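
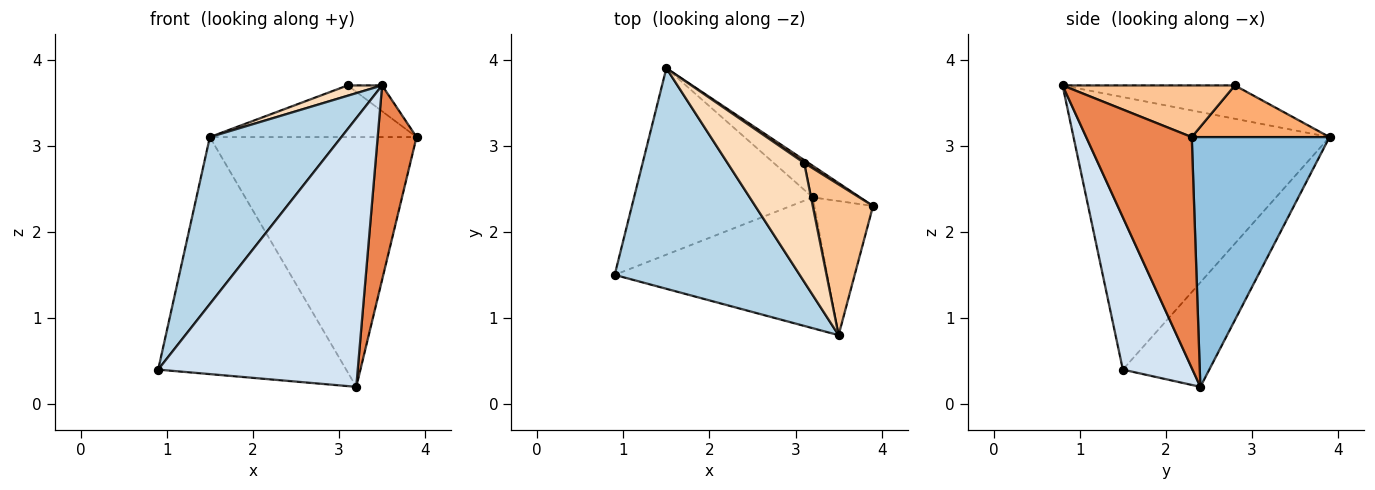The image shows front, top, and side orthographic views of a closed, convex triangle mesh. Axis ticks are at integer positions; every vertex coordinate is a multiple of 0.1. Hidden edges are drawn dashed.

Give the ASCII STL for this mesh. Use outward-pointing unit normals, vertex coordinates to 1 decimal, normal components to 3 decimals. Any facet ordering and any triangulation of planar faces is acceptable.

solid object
 facet normal -0.340 0.739 -0.582
  outer loop
   vertex 3.2 2.4 0.2
   vertex 0.9 1.5 0.4
   vertex 1.5 3.9 3.1
  endloop
 endfacet
 facet normal 0.552 0.827 -0.105
  outer loop
   vertex 3.2 2.4 0.2
   vertex 1.5 3.9 3.1
   vertex 3.9 2.3 3.1
  endloop
 endfacet
 facet normal -0.761 -0.391 0.517
  outer loop
   vertex 3.5 0.8 3.7
   vertex 1.5 3.9 3.1
   vertex 0.9 1.5 0.4
  endloop
 endfacet
 facet normal 0.299 -0.858 -0.418
  outer loop
   vertex 3.5 0.8 3.7
   vertex 0.9 1.5 0.4
   vertex 3.2 2.4 0.2
  endloop
 endfacet
 facet normal 0.913 -0.336 -0.232
  outer loop
   vertex 3.5 0.8 3.7
   vertex 3.2 2.4 0.2
   vertex 3.9 2.3 3.1
  endloop
 endfacet
 facet normal 0.554 0.831 0.046
  outer loop
   vertex 3.1 2.8 3.7
   vertex 3.9 2.3 3.1
   vertex 1.5 3.9 3.1
  endloop
 endfacet
 facet normal 0.645 0.129 0.753
  outer loop
   vertex 3.1 2.8 3.7
   vertex 3.5 0.8 3.7
   vertex 3.9 2.3 3.1
  endloop
 endfacet
 facet normal -0.397 -0.079 0.914
  outer loop
   vertex 3.1 2.8 3.7
   vertex 1.5 3.9 3.1
   vertex 3.5 0.8 3.7
  endloop
 endfacet
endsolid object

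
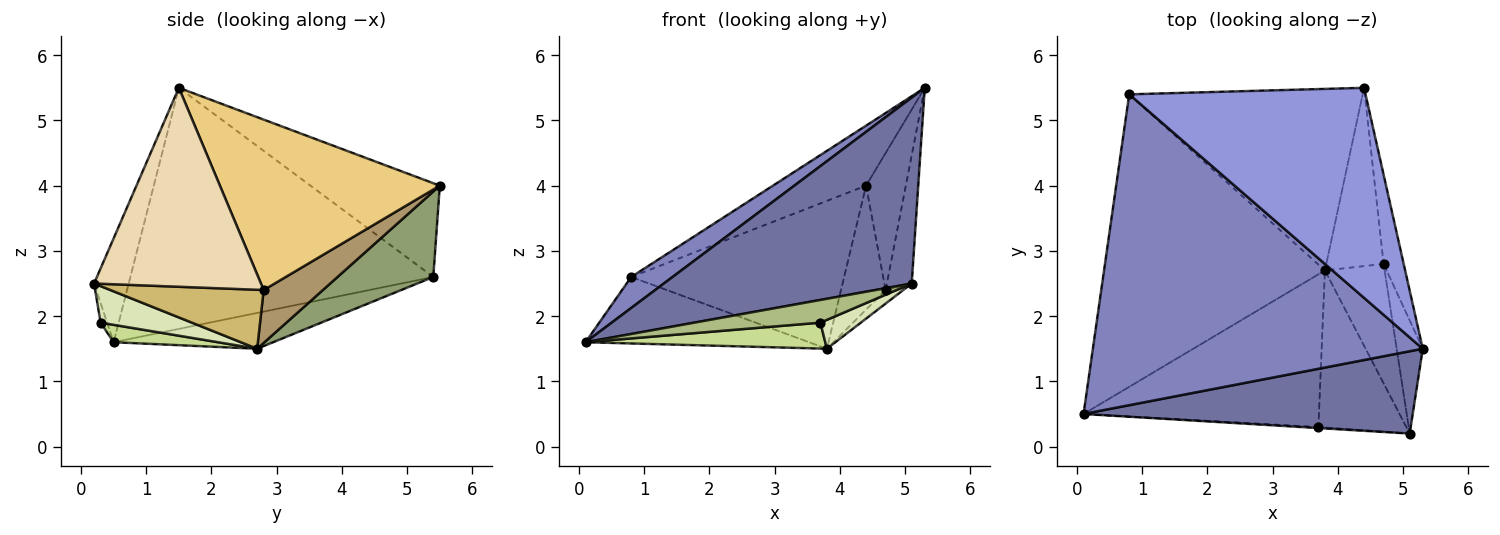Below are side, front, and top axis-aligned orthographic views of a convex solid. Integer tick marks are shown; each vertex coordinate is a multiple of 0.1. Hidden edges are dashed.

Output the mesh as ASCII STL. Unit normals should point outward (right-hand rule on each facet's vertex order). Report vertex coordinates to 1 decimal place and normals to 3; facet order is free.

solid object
 facet normal -0.127 -0.907 0.402
  outer loop
   vertex 5.1 0.2 2.5
   vertex 5.3 1.5 5.5
   vertex 0.1 0.5 1.6
  endloop
 endfacet
 facet normal -0.588 -0.080 0.805
  outer loop
   vertex 0.8 5.4 2.6
   vertex 0.1 0.5 1.6
   vertex 5.3 1.5 5.5
  endloop
 endfacet
 facet normal -0.356 0.257 0.898
  outer loop
   vertex 0.8 5.4 2.6
   vertex 5.3 1.5 5.5
   vertex 4.4 5.5 4.0
  endloop
 endfacet
 facet normal -0.156 0.219 -0.963
  outer loop
   vertex 0.8 5.4 2.6
   vertex 3.8 2.7 1.5
   vertex 0.1 0.5 1.6
  endloop
 endfacet
 facet normal 0.273 0.607 -0.746
  outer loop
   vertex 0.8 5.4 2.6
   vertex 4.4 5.5 4.0
   vertex 3.8 2.7 1.5
  endloop
 endfacet
 facet normal -0.052 -0.998 -0.046
  outer loop
   vertex 3.7 0.3 1.9
   vertex 5.1 0.2 2.5
   vertex 0.1 0.5 1.6
  endloop
 endfacet
 facet normal 0.073 -0.167 -0.983
  outer loop
   vertex 3.7 0.3 1.9
   vertex 0.1 0.5 1.6
   vertex 3.8 2.7 1.5
  endloop
 endfacet
 facet normal 0.378 -0.167 -0.910
  outer loop
   vertex 3.7 0.3 1.9
   vertex 3.8 2.7 1.5
   vertex 5.1 0.2 2.5
  endloop
 endfacet
 facet normal 0.604 0.455 -0.654
  outer loop
   vertex 4.7 2.8 2.4
   vertex 3.8 2.7 1.5
   vertex 4.4 5.5 4.0
  endloop
 endfacet
 facet normal 0.700 0.080 -0.709
  outer loop
   vertex 4.7 2.8 2.4
   vertex 5.1 0.2 2.5
   vertex 3.8 2.7 1.5
  endloop
 endfacet
 facet normal 0.978 0.177 -0.115
  outer loop
   vertex 4.7 2.8 2.4
   vertex 4.4 5.5 4.0
   vertex 5.3 1.5 5.5
  endloop
 endfacet
 facet normal 0.981 0.146 -0.129
  outer loop
   vertex 4.7 2.8 2.4
   vertex 5.3 1.5 5.5
   vertex 5.1 0.2 2.5
  endloop
 endfacet
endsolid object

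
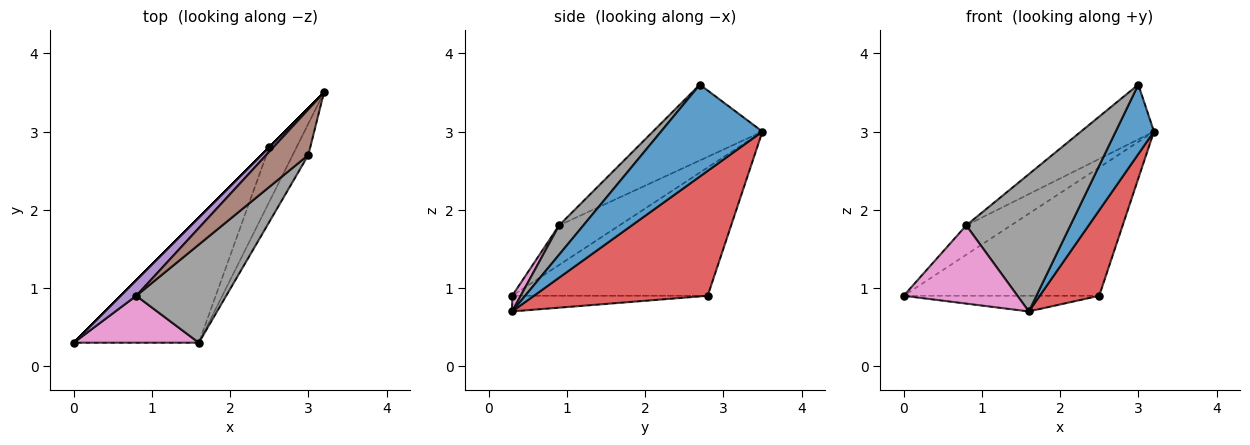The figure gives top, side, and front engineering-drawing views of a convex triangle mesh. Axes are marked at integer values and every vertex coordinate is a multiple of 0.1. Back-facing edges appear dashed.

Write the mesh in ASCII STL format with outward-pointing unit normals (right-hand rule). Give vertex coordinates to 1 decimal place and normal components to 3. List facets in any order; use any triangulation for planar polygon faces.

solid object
 facet normal 0.924 -0.349 -0.157
  outer loop
   vertex 3.0 2.7 3.6
   vertex 1.6 0.3 0.7
   vertex 3.2 3.5 3.0
  endloop
 endfacet
 facet normal -0.707 0.707 0.000
  outer loop
   vertex 2.5 2.8 0.9
   vertex 0.0 0.3 0.9
   vertex 3.2 3.5 3.0
  endloop
 endfacet
 facet normal -0.123 0.123 -0.985
  outer loop
   vertex 2.5 2.8 0.9
   vertex 1.6 0.3 0.7
   vertex 0.0 0.3 0.9
  endloop
 endfacet
 facet normal 0.926 -0.317 -0.203
  outer loop
   vertex 2.5 2.8 0.9
   vertex 3.2 3.5 3.0
   vertex 1.6 0.3 0.7
  endloop
 endfacet
 facet normal -0.766 0.567 0.303
  outer loop
   vertex 0.8 0.9 1.8
   vertex 3.2 3.5 3.0
   vertex 0.0 0.3 0.9
  endloop
 endfacet
 facet normal -0.755 0.504 0.420
  outer loop
   vertex 0.8 0.9 1.8
   vertex 3.0 2.7 3.6
   vertex 3.2 3.5 3.0
  endloop
 endfacet
 facet normal 0.064 -0.856 0.513
  outer loop
   vertex 0.8 0.9 1.8
   vertex 0.0 0.3 0.9
   vertex 1.6 0.3 0.7
  endloop
 endfacet
 facet normal 0.186 -0.799 0.571
  outer loop
   vertex 0.8 0.9 1.8
   vertex 1.6 0.3 0.7
   vertex 3.0 2.7 3.6
  endloop
 endfacet
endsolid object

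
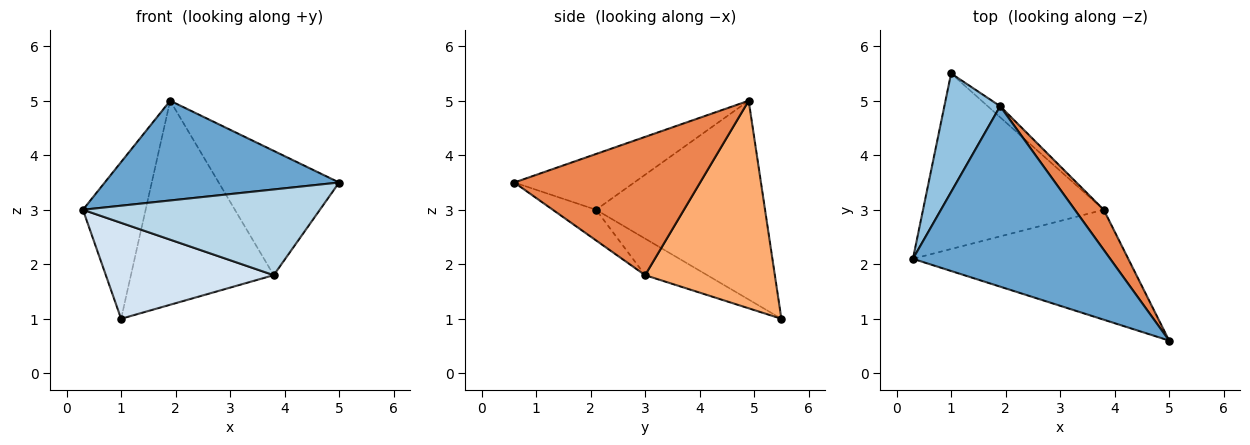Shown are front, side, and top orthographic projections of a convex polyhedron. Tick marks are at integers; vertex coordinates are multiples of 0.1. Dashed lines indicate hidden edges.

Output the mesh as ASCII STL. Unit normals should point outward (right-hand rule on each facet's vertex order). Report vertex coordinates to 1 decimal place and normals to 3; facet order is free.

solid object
 facet normal -0.240 -0.470 0.850
  outer loop
   vertex 1.9 4.9 5.0
   vertex 0.3 2.1 3.0
   vertex 5.0 0.6 3.5
  endloop
 endfacet
 facet normal -0.907 0.336 0.254
  outer loop
   vertex 1.9 4.9 5.0
   vertex 1.0 5.5 1.0
   vertex 0.3 2.1 3.0
  endloop
 endfacet
 facet normal -0.112 -0.611 -0.784
  outer loop
   vertex 3.8 3.0 1.8
   vertex 5.0 0.6 3.5
   vertex 0.3 2.1 3.0
  endloop
 endfacet
 facet normal -0.175 -0.472 -0.864
  outer loop
   vertex 3.8 3.0 1.8
   vertex 0.3 2.1 3.0
   vertex 1.0 5.5 1.0
  endloop
 endfacet
 facet normal 0.827 0.536 0.173
  outer loop
   vertex 3.8 3.0 1.8
   vertex 1.9 4.9 5.0
   vertex 5.0 0.6 3.5
  endloop
 endfacet
 facet normal 0.672 0.740 -0.040
  outer loop
   vertex 3.8 3.0 1.8
   vertex 1.0 5.5 1.0
   vertex 1.9 4.9 5.0
  endloop
 endfacet
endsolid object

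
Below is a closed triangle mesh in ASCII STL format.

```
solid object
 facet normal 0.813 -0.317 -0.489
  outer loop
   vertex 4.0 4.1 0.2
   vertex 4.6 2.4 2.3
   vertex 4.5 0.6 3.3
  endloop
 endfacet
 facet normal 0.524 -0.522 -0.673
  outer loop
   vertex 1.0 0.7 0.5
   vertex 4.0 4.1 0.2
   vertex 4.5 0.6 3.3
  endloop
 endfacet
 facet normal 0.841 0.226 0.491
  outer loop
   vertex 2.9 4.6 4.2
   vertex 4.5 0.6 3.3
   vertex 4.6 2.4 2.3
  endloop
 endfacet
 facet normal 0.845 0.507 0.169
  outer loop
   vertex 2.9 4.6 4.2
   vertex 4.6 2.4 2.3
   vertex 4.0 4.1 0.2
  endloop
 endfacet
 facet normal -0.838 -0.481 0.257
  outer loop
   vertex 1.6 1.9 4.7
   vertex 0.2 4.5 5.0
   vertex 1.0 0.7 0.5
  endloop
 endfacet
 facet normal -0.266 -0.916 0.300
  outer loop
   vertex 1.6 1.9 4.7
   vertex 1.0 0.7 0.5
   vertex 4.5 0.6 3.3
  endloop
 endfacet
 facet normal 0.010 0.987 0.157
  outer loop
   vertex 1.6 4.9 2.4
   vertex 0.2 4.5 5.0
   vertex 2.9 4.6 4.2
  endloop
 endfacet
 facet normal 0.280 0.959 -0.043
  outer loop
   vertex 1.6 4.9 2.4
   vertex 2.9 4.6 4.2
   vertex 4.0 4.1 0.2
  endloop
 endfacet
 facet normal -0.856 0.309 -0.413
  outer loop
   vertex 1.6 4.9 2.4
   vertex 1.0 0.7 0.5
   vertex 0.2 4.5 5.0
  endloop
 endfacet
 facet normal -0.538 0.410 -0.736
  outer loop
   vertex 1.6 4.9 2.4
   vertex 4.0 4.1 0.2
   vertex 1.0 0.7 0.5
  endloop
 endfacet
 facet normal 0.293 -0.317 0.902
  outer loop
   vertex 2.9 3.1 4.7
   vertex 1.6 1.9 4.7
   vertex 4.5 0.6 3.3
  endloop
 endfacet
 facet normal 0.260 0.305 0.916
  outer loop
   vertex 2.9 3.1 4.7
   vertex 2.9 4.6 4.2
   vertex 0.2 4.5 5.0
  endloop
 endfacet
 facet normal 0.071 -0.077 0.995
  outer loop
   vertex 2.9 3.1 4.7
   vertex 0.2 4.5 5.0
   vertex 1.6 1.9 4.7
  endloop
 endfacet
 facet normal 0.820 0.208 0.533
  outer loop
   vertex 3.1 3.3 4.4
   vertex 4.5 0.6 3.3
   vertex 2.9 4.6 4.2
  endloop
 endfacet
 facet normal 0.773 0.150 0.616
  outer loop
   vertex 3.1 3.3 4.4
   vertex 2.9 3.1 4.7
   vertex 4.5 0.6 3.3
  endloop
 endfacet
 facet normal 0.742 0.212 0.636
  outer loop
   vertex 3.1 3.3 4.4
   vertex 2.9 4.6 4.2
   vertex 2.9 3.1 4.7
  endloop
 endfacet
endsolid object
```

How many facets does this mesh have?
16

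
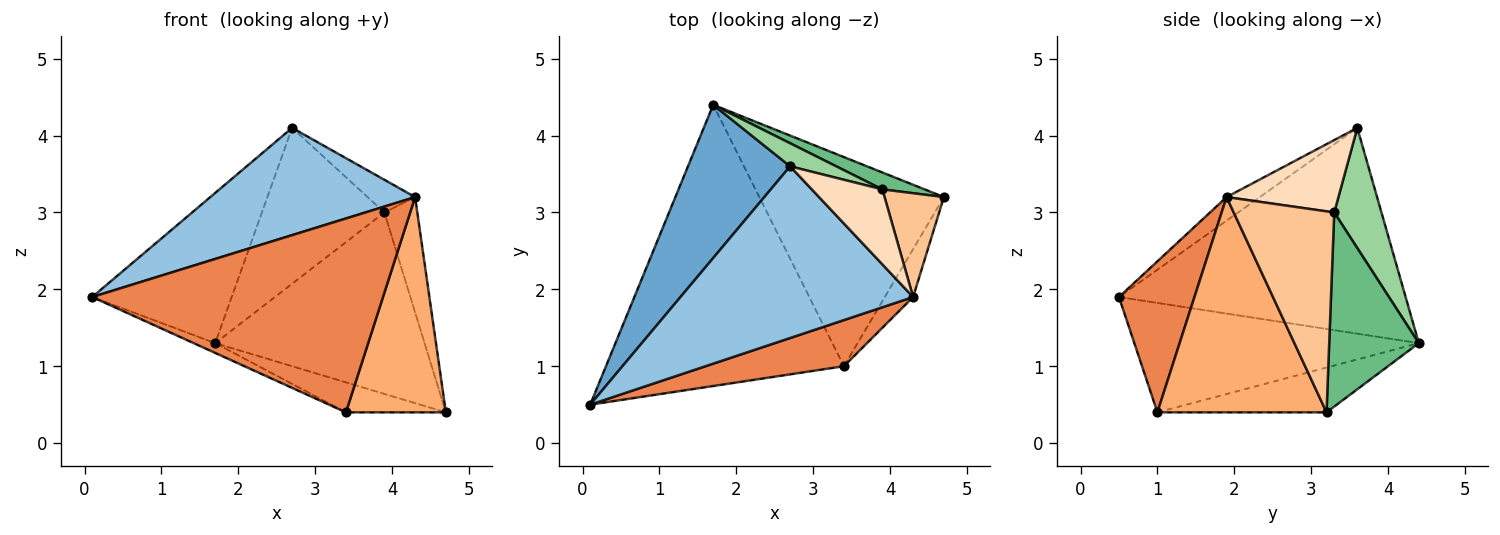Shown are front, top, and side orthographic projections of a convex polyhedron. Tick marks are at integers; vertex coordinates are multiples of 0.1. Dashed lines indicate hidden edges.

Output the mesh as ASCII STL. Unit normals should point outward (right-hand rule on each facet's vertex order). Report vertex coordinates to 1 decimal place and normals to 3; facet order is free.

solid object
 facet normal -0.821 0.400 0.407
  outer loop
   vertex 2.7 3.6 4.1
   vertex 1.7 4.4 1.3
   vertex 0.1 0.5 1.9
  endloop
 endfacet
 facet normal -0.086 -0.528 0.845
  outer loop
   vertex 4.3 1.9 3.2
   vertex 2.7 3.6 4.1
   vertex 0.1 0.5 1.9
  endloop
 endfacet
 facet normal -0.418 0.032 -0.908
  outer loop
   vertex 3.4 1.0 0.4
   vertex 0.1 0.5 1.9
   vertex 1.7 4.4 1.3
  endloop
 endfacet
 facet normal -0.234 0.138 -0.963
  outer loop
   vertex 3.4 1.0 0.4
   vertex 1.7 4.4 1.3
   vertex 4.7 3.2 0.4
  endloop
 endfacet
 facet normal 0.245 -0.943 0.224
  outer loop
   vertex 3.4 1.0 0.4
   vertex 4.3 1.9 3.2
   vertex 0.1 0.5 1.9
  endloop
 endfacet
 facet normal 0.855 -0.506 -0.112
  outer loop
   vertex 3.4 1.0 0.4
   vertex 4.7 3.2 0.4
   vertex 4.3 1.9 3.2
  endloop
 endfacet
 facet normal 0.915 0.300 0.270
  outer loop
   vertex 3.9 3.3 3.0
   vertex 4.3 1.9 3.2
   vertex 4.7 3.2 0.4
  endloop
 endfacet
 facet normal 0.685 0.291 0.668
  outer loop
   vertex 3.9 3.3 3.0
   vertex 2.7 3.6 4.1
   vertex 4.3 1.9 3.2
  endloop
 endfacet
 facet normal 0.392 0.916 0.085
  outer loop
   vertex 3.9 3.3 3.0
   vertex 4.7 3.2 0.4
   vertex 1.7 4.4 1.3
  endloop
 endfacet
 facet normal 0.356 0.924 0.137
  outer loop
   vertex 3.9 3.3 3.0
   vertex 1.7 4.4 1.3
   vertex 2.7 3.6 4.1
  endloop
 endfacet
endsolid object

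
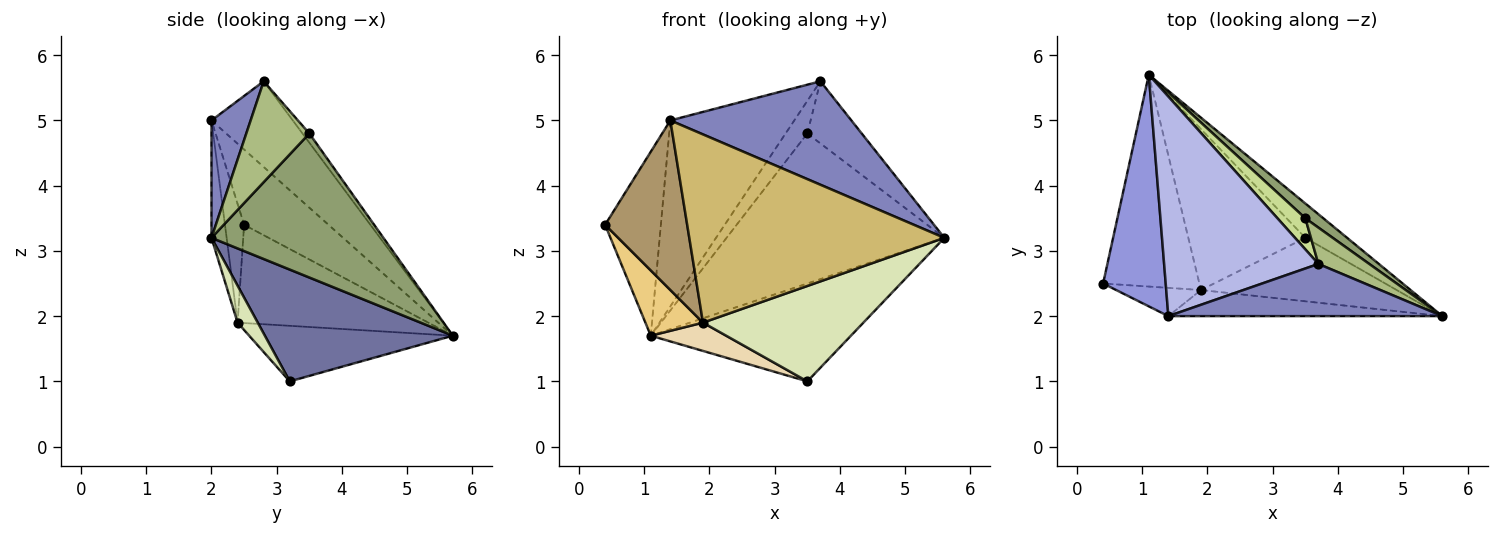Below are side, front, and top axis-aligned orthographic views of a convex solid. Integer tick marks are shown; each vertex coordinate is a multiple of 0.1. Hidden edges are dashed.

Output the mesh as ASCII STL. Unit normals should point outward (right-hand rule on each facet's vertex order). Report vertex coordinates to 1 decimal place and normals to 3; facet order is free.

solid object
 facet normal 0.663 0.706 -0.248
  outer loop
   vertex 3.5 3.2 1.0
   vertex 1.1 5.7 1.7
   vertex 5.6 2.0 3.2
  endloop
 endfacet
 facet normal 0.190 -0.877 0.442
  outer loop
   vertex 1.4 2.0 5.0
   vertex 5.6 2.0 3.2
   vertex 3.7 2.8 5.6
  endloop
 endfacet
 facet normal -0.686 0.453 0.570
  outer loop
   vertex 1.4 2.0 5.0
   vertex 1.1 5.7 1.7
   vertex 0.4 2.5 3.4
  endloop
 endfacet
 facet normal -0.390 0.595 0.703
  outer loop
   vertex 1.4 2.0 5.0
   vertex 3.7 2.8 5.6
   vertex 1.1 5.7 1.7
  endloop
 endfacet
 facet normal 0.618 0.783 0.077
  outer loop
   vertex 3.5 3.5 4.8
   vertex 5.6 2.0 3.2
   vertex 1.1 5.7 1.7
  endloop
 endfacet
 facet normal 0.708 0.610 0.357
  outer loop
   vertex 3.5 3.5 4.8
   vertex 3.7 2.8 5.6
   vertex 5.6 2.0 3.2
  endloop
 endfacet
 facet normal -0.222 0.705 0.673
  outer loop
   vertex 3.5 3.5 4.8
   vertex 1.1 5.7 1.7
   vertex 3.7 2.8 5.6
  endloop
 endfacet
 facet normal 0.104 -0.828 -0.551
  outer loop
   vertex 1.9 2.4 1.9
   vertex 3.5 3.2 1.0
   vertex 5.6 2.0 3.2
  endloop
 endfacet
 facet normal -0.224 -0.961 -0.160
  outer loop
   vertex 1.9 2.4 1.9
   vertex 1.4 2.0 5.0
   vertex 0.4 2.5 3.4
  endloop
 endfacet
 facet normal -0.059 -0.989 -0.137
  outer loop
   vertex 1.9 2.4 1.9
   vertex 5.6 2.0 3.2
   vertex 1.4 2.0 5.0
  endloop
 endfacet
 facet normal -0.698 -0.211 -0.684
  outer loop
   vertex 1.9 2.4 1.9
   vertex 0.4 2.5 3.4
   vertex 1.1 5.7 1.7
  endloop
 endfacet
 facet normal -0.424 -0.157 -0.892
  outer loop
   vertex 1.9 2.4 1.9
   vertex 1.1 5.7 1.7
   vertex 3.5 3.2 1.0
  endloop
 endfacet
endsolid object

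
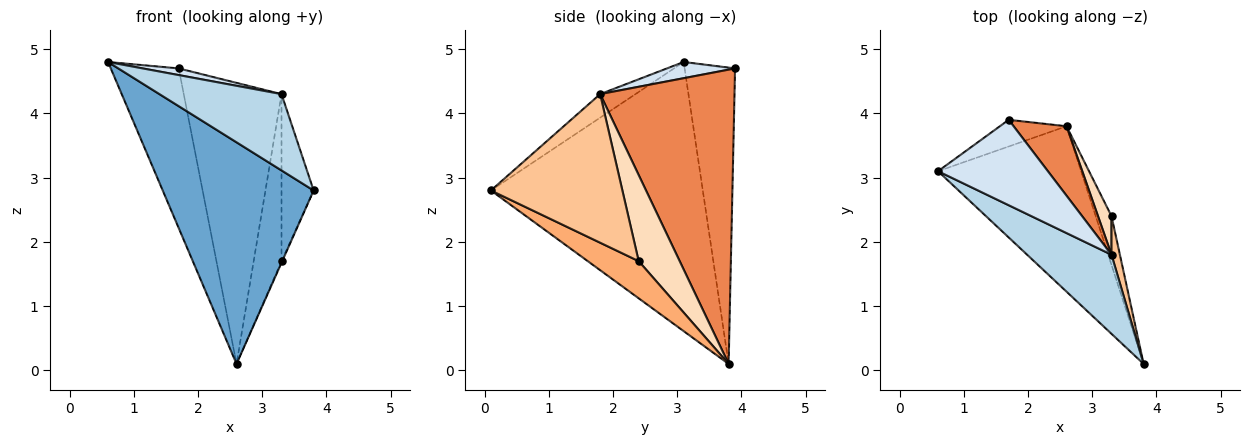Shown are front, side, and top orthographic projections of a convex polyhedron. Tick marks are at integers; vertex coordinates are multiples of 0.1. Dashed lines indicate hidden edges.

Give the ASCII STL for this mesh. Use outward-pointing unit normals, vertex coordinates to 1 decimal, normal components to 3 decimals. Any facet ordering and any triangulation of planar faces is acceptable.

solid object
 facet normal -0.747 -0.532 -0.397
  outer loop
   vertex 2.6 3.8 0.1
   vertex 3.8 0.1 2.8
   vertex 0.6 3.1 4.8
  endloop
 endfacet
 facet normal -0.591 0.796 -0.133
  outer loop
   vertex 1.7 3.9 4.7
   vertex 2.6 3.8 0.1
   vertex 0.6 3.1 4.8
  endloop
 endfacet
 facet normal -0.197 -0.681 0.706
  outer loop
   vertex 3.3 1.8 4.3
   vertex 0.6 3.1 4.8
   vertex 3.8 0.1 2.8
  endloop
 endfacet
 facet normal 0.146 -0.077 0.986
  outer loop
   vertex 3.3 1.8 4.3
   vertex 1.7 3.9 4.7
   vertex 0.6 3.1 4.8
  endloop
 endfacet
 facet normal 0.800 0.582 0.144
  outer loop
   vertex 3.3 1.8 4.3
   vertex 2.6 3.8 0.1
   vertex 1.7 3.9 4.7
  endloop
 endfacet
 facet normal 0.920 0.013 -0.391
  outer loop
   vertex 3.3 2.4 1.7
   vertex 3.8 0.1 2.8
   vertex 2.6 3.8 0.1
  endloop
 endfacet
 facet normal 0.970 0.237 0.055
  outer loop
   vertex 3.3 2.4 1.7
   vertex 3.3 1.8 4.3
   vertex 3.8 0.1 2.8
  endloop
 endfacet
 facet normal 0.820 0.557 0.129
  outer loop
   vertex 3.3 2.4 1.7
   vertex 2.6 3.8 0.1
   vertex 3.3 1.8 4.3
  endloop
 endfacet
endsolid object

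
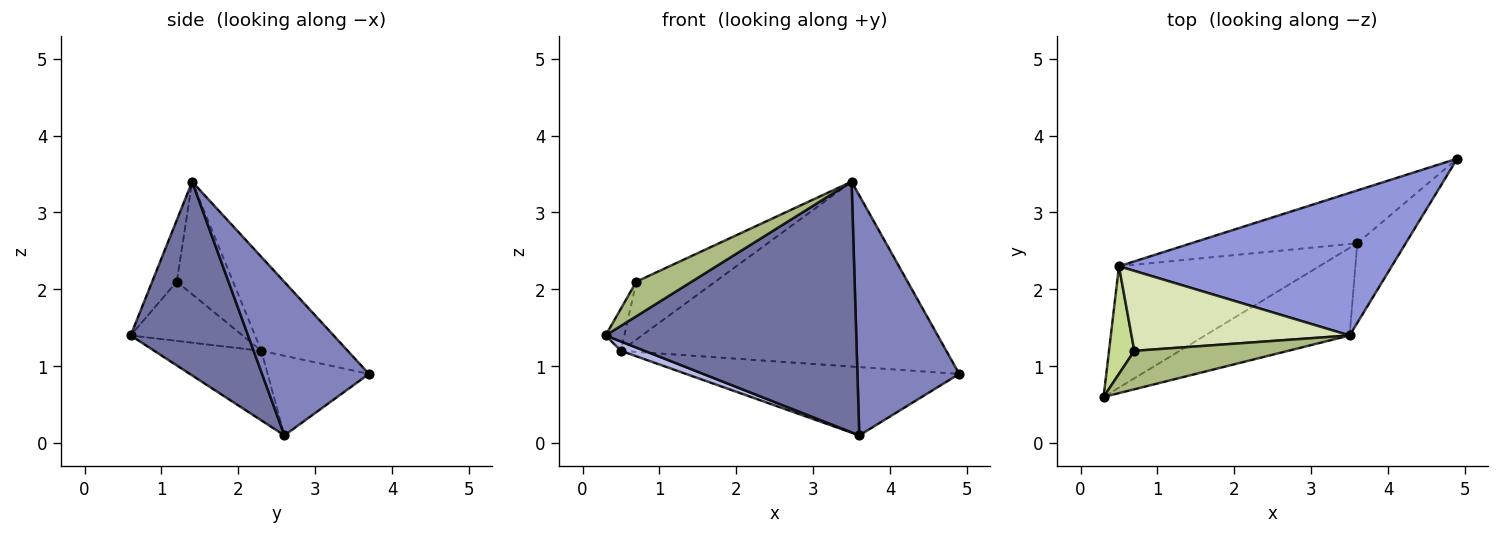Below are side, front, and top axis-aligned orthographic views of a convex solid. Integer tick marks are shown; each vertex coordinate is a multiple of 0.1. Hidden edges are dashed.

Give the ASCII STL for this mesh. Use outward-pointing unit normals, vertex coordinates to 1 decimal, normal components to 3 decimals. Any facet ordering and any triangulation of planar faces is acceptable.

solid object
 facet normal 0.404 -0.863 -0.302
  outer loop
   vertex 3.6 2.6 0.1
   vertex 3.5 1.4 3.4
   vertex 0.3 0.6 1.4
  endloop
 endfacet
 facet normal 0.706 -0.672 -0.223
  outer loop
   vertex 3.6 2.6 0.1
   vertex 4.9 3.7 0.9
   vertex 3.5 1.4 3.4
  endloop
 endfacet
 facet normal -0.206 0.775 0.598
  outer loop
   vertex 0.5 2.3 1.2
   vertex 3.5 1.4 3.4
   vertex 4.9 3.7 0.9
  endloop
 endfacet
 facet normal -0.327 -0.072 -0.942
  outer loop
   vertex 0.5 2.3 1.2
   vertex 3.6 2.6 0.1
   vertex 0.3 0.6 1.4
  endloop
 endfacet
 facet normal -0.282 0.759 -0.587
  outer loop
   vertex 0.5 2.3 1.2
   vertex 4.9 3.7 0.9
   vertex 3.6 2.6 0.1
  endloop
 endfacet
 facet normal -0.285 -0.641 0.712
  outer loop
   vertex 0.7 1.2 2.1
   vertex 0.3 0.6 1.4
   vertex 3.5 1.4 3.4
  endloop
 endfacet
 facet normal -0.909 0.153 0.388
  outer loop
   vertex 0.7 1.2 2.1
   vertex 0.5 2.3 1.2
   vertex 0.3 0.6 1.4
  endloop
 endfacet
 facet normal -0.386 0.541 0.747
  outer loop
   vertex 0.7 1.2 2.1
   vertex 3.5 1.4 3.4
   vertex 0.5 2.3 1.2
  endloop
 endfacet
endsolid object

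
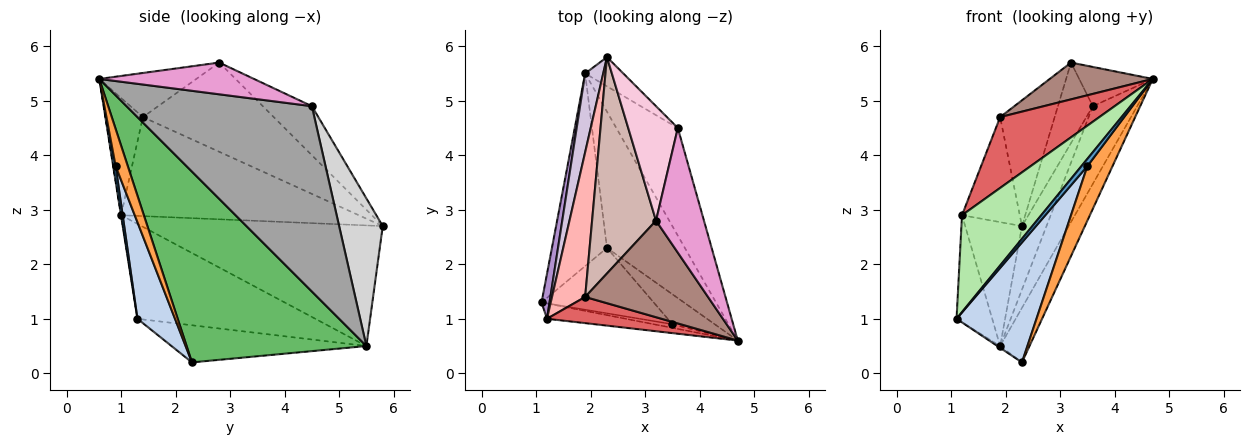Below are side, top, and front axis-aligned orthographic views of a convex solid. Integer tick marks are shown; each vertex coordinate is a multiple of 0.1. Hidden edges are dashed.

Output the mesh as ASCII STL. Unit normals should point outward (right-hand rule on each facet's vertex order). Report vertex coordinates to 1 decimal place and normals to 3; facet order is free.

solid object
 facet normal 0.349 -0.838 -0.419
  outer loop
   vertex 3.5 0.9 3.8
   vertex 4.7 0.6 5.4
   vertex 1.1 1.3 1.0
  endloop
 endfacet
 facet normal 0.381 -0.812 -0.443
  outer loop
   vertex 3.5 0.9 3.8
   vertex 1.1 1.3 1.0
   vertex 2.3 2.3 0.2
  endloop
 endfacet
 facet normal 0.390 -0.807 -0.444
  outer loop
   vertex 3.5 0.9 3.8
   vertex 2.3 2.3 0.2
   vertex 4.7 0.6 5.4
  endloop
 endfacet
 facet normal -0.559 0.008 -0.829
  outer loop
   vertex 1.9 5.5 0.5
   vertex 2.3 2.3 0.2
   vertex 1.1 1.3 1.0
  endloop
 endfacet
 facet normal 0.915 0.149 -0.374
  outer loop
   vertex 1.9 5.5 0.5
   vertex 4.7 0.6 5.4
   vertex 2.3 2.3 0.2
  endloop
 endfacet
 facet normal -0.002 -0.988 -0.156
  outer loop
   vertex 1.2 1.0 2.9
   vertex 1.1 1.3 1.0
   vertex 4.7 0.6 5.4
  endloop
 endfacet
 facet normal -0.334 -0.884 0.326
  outer loop
   vertex 1.2 1.0 2.9
   vertex 4.7 0.6 5.4
   vertex 1.9 1.4 4.7
  endloop
 endfacet
 facet normal -0.924 0.225 0.309
  outer loop
   vertex 1.2 1.0 2.9
   vertex 1.9 1.4 4.7
   vertex 2.3 5.8 2.7
  endloop
 endfacet
 facet normal -0.977 0.196 0.082
  outer loop
   vertex 1.2 1.0 2.9
   vertex 1.9 5.5 0.5
   vertex 1.1 1.3 1.0
  endloop
 endfacet
 facet normal -0.963 0.227 0.144
  outer loop
   vertex 1.2 1.0 2.9
   vertex 2.3 5.8 2.7
   vertex 1.9 5.5 0.5
  endloop
 endfacet
 facet normal -0.318 -0.338 0.886
  outer loop
   vertex 3.2 2.8 5.7
   vertex 1.9 1.4 4.7
   vertex 4.7 0.6 5.4
  endloop
 endfacet
 facet normal -0.770 0.321 0.552
  outer loop
   vertex 3.2 2.8 5.7
   vertex 2.3 5.8 2.7
   vertex 1.9 1.4 4.7
  endloop
 endfacet
 facet normal 0.534 0.254 0.807
  outer loop
   vertex 3.6 4.5 4.9
   vertex 3.2 2.8 5.7
   vertex 4.7 0.6 5.4
  endloop
 endfacet
 facet normal -0.629 0.447 0.636
  outer loop
   vertex 3.6 4.5 4.9
   vertex 2.3 5.8 2.7
   vertex 3.2 2.8 5.7
  endloop
 endfacet
 facet normal 0.925 0.222 -0.307
  outer loop
   vertex 3.6 4.5 4.9
   vertex 4.7 0.6 5.4
   vertex 1.9 5.5 0.5
  endloop
 endfacet
 facet normal 0.850 0.478 -0.220
  outer loop
   vertex 3.6 4.5 4.9
   vertex 1.9 5.5 0.5
   vertex 2.3 5.8 2.7
  endloop
 endfacet
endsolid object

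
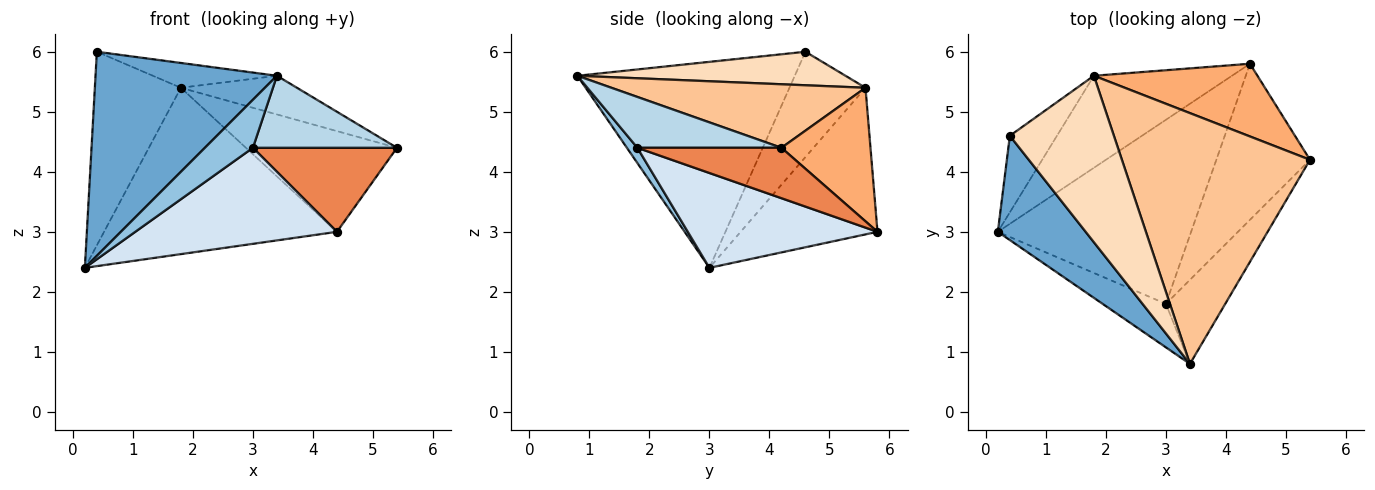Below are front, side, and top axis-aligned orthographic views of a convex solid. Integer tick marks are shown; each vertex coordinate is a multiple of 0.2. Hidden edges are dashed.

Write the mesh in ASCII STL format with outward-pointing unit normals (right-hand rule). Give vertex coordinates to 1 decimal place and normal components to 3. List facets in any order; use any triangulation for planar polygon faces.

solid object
 facet normal -0.730 -0.609 0.311
  outer loop
   vertex 0.4 4.6 6.0
   vertex 0.2 3.0 2.4
   vertex 3.4 0.8 5.6
  endloop
 endfacet
 facet normal 0.160 -0.731 -0.663
  outer loop
   vertex 3.0 1.8 4.4
   vertex 3.4 0.8 5.6
   vertex 0.2 3.0 2.4
  endloop
 endfacet
 facet normal 0.545 -0.545 -0.636
  outer loop
   vertex 3.0 1.8 4.4
   vertex 5.4 4.2 4.4
   vertex 3.4 0.8 5.6
  endloop
 endfacet
 facet normal 0.399 -0.424 -0.813
  outer loop
   vertex 3.0 1.8 4.4
   vertex 0.2 3.0 2.4
   vertex 4.4 5.8 3.0
  endloop
 endfacet
 facet normal 0.428 -0.428 -0.796
  outer loop
   vertex 3.0 1.8 4.4
   vertex 4.4 5.8 3.0
   vertex 5.4 4.2 4.4
  endloop
 endfacet
 facet normal 0.431 0.732 0.528
  outer loop
   vertex 1.8 5.6 5.4
   vertex 5.4 4.2 4.4
   vertex 4.4 5.8 3.0
  endloop
 endfacet
 facet normal 0.317 0.145 0.937
  outer loop
   vertex 1.8 5.6 5.4
   vertex 3.4 0.8 5.6
   vertex 5.4 4.2 4.4
  endloop
 endfacet
 facet normal 0.304 0.140 0.942
  outer loop
   vertex 1.8 5.6 5.4
   vertex 0.4 4.6 6.0
   vertex 3.4 0.8 5.6
  endloop
 endfacet
 facet normal -0.635 0.718 -0.284
  outer loop
   vertex 1.8 5.6 5.4
   vertex 0.2 3.0 2.4
   vertex 0.4 4.6 6.0
  endloop
 endfacet
 facet normal -0.457 0.778 -0.431
  outer loop
   vertex 1.8 5.6 5.4
   vertex 4.4 5.8 3.0
   vertex 0.2 3.0 2.4
  endloop
 endfacet
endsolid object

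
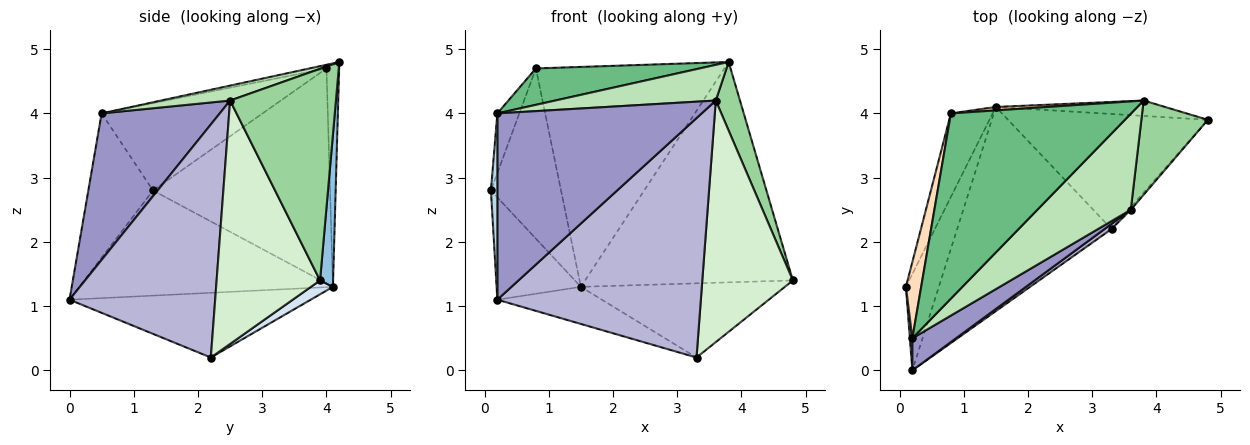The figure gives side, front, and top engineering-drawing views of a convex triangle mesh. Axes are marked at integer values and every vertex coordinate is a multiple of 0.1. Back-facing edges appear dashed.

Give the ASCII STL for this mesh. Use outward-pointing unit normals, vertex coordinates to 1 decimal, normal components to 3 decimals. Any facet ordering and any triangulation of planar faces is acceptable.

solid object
 facet normal -0.910 0.302 -0.285
  outer loop
   vertex 1.5 4.1 1.3
   vertex 0.2 0.0 1.1
   vertex 0.1 1.3 2.8
  endloop
 endfacet
 facet normal 0.062 0.996 -0.069
  outer loop
   vertex 1.5 4.1 1.3
   vertex 3.8 4.2 4.8
   vertex 4.8 3.9 1.4
  endloop
 endfacet
 facet normal -0.995 -0.099 0.017
  outer loop
   vertex 0.2 0.5 4.0
   vertex 0.1 1.3 2.8
   vertex 0.2 0.0 1.1
  endloop
 endfacet
 facet normal 0.058 0.541 -0.839
  outer loop
   vertex 3.3 2.2 0.2
   vertex 1.5 4.1 1.3
   vertex 4.8 3.9 1.4
  endloop
 endfacet
 facet normal -0.381 0.165 -0.910
  outer loop
   vertex 3.3 2.2 0.2
   vertex 0.2 0.0 1.1
   vertex 1.5 4.1 1.3
  endloop
 endfacet
 facet normal -0.915 0.362 -0.178
  outer loop
   vertex 0.8 4.0 4.7
   vertex 1.5 4.1 1.3
   vertex 0.1 1.3 2.8
  endloop
 endfacet
 facet normal -0.067 0.998 0.016
  outer loop
   vertex 0.8 4.0 4.7
   vertex 3.8 4.2 4.8
   vertex 1.5 4.1 1.3
  endloop
 endfacet
 facet normal -0.976 0.133 0.170
  outer loop
   vertex 0.8 4.0 4.7
   vertex 0.1 1.3 2.8
   vertex 0.2 0.5 4.0
  endloop
 endfacet
 facet normal -0.020 -0.193 0.981
  outer loop
   vertex 0.8 4.0 4.7
   vertex 0.2 0.5 4.0
   vertex 3.8 4.2 4.8
  endloop
 endfacet
 facet normal 0.932 -0.213 0.293
  outer loop
   vertex 3.6 2.5 4.2
   vertex 4.8 3.9 1.4
   vertex 3.8 4.2 4.8
  endloop
 endfacet
 facet normal 0.148 -0.345 0.927
  outer loop
   vertex 3.6 2.5 4.2
   vertex 3.8 4.2 4.8
   vertex 0.2 0.5 4.0
  endloop
 endfacet
 facet normal 0.752 -0.659 -0.007
  outer loop
   vertex 3.6 2.5 4.2
   vertex 3.3 2.2 0.2
   vertex 4.8 3.9 1.4
  endloop
 endfacet
 facet normal 0.495 -0.856 0.148
  outer loop
   vertex 3.6 2.5 4.2
   vertex 0.2 0.5 4.0
   vertex 0.2 0.0 1.1
  endloop
 endfacet
 facet normal 0.582 -0.813 0.017
  outer loop
   vertex 3.6 2.5 4.2
   vertex 0.2 0.0 1.1
   vertex 3.3 2.2 0.2
  endloop
 endfacet
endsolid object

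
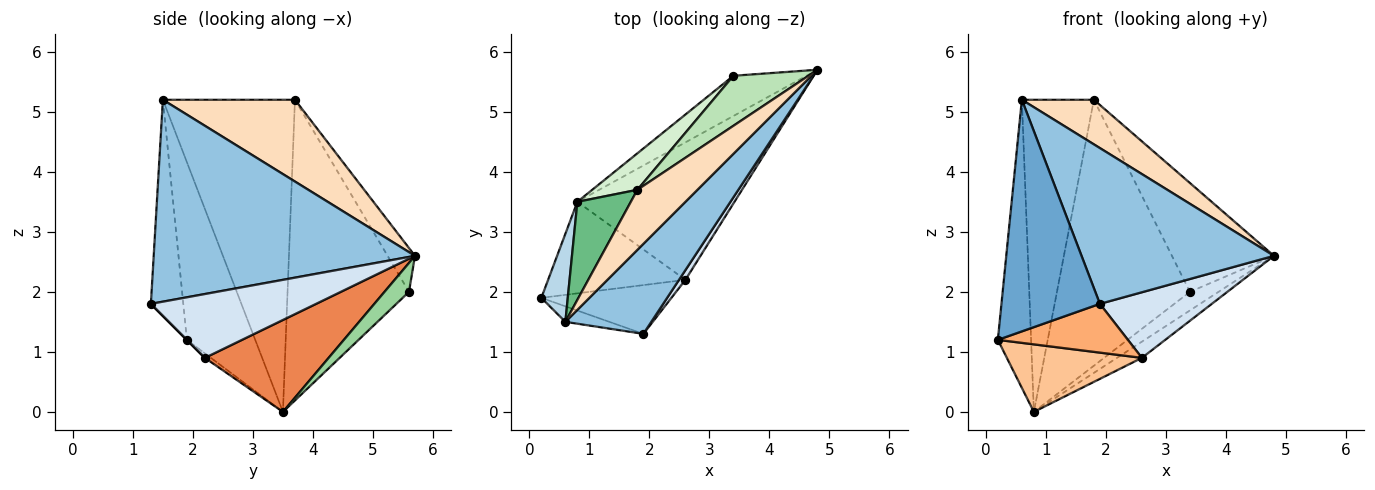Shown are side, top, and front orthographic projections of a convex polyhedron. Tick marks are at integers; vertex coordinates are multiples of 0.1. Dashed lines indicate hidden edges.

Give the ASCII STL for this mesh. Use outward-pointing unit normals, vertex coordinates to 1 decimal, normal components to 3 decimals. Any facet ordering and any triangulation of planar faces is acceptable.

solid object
 facet normal -0.312 -0.948 -0.064
  outer loop
   vertex 0.6 1.5 5.2
   vertex 0.2 1.9 1.2
   vertex 1.9 1.3 1.8
  endloop
 endfacet
 facet normal 0.762 -0.561 0.324
  outer loop
   vertex 0.6 1.5 5.2
   vertex 1.9 1.3 1.8
   vertex 4.8 5.7 2.6
  endloop
 endfacet
 facet normal -0.891 0.434 0.132
  outer loop
   vertex 0.8 3.5 0.0
   vertex 0.2 1.9 1.2
   vertex 0.6 1.5 5.2
  endloop
 endfacet
 facet normal 0.825 -0.559 0.083
  outer loop
   vertex 2.6 2.2 0.9
   vertex 4.8 5.7 2.6
   vertex 1.9 1.3 1.8
  endloop
 endfacet
 facet normal 0.502 0.101 -0.859
  outer loop
   vertex 2.6 2.2 0.9
   vertex 0.8 3.5 0.0
   vertex 4.8 5.7 2.6
  endloop
 endfacet
 facet normal 0.000 -0.707 -0.707
  outer loop
   vertex 2.6 2.2 0.9
   vertex 1.9 1.3 1.8
   vertex 0.2 1.9 1.2
  endloop
 endfacet
 facet normal -0.026 -0.593 -0.804
  outer loop
   vertex 2.6 2.2 0.9
   vertex 0.2 1.9 1.2
   vertex 0.8 3.5 0.0
  endloop
 endfacet
 facet normal 0.738 -0.402 0.542
  outer loop
   vertex 1.8 3.7 5.2
   vertex 0.6 1.5 5.2
   vertex 4.8 5.7 2.6
  endloop
 endfacet
 facet normal -0.868 0.474 0.149
  outer loop
   vertex 1.8 3.7 5.2
   vertex 0.8 3.5 0.0
   vertex 0.6 1.5 5.2
  endloop
 endfacet
 facet normal 0.338 0.395 -0.854
  outer loop
   vertex 3.4 5.6 2.0
   vertex 4.8 5.7 2.6
   vertex 0.8 3.5 0.0
  endloop
 endfacet
 facet normal -0.237 0.883 0.406
  outer loop
   vertex 3.4 5.6 2.0
   vertex 1.8 3.7 5.2
   vertex 4.8 5.7 2.6
  endloop
 endfacet
 facet normal -0.671 0.735 0.101
  outer loop
   vertex 3.4 5.6 2.0
   vertex 0.8 3.5 0.0
   vertex 1.8 3.7 5.2
  endloop
 endfacet
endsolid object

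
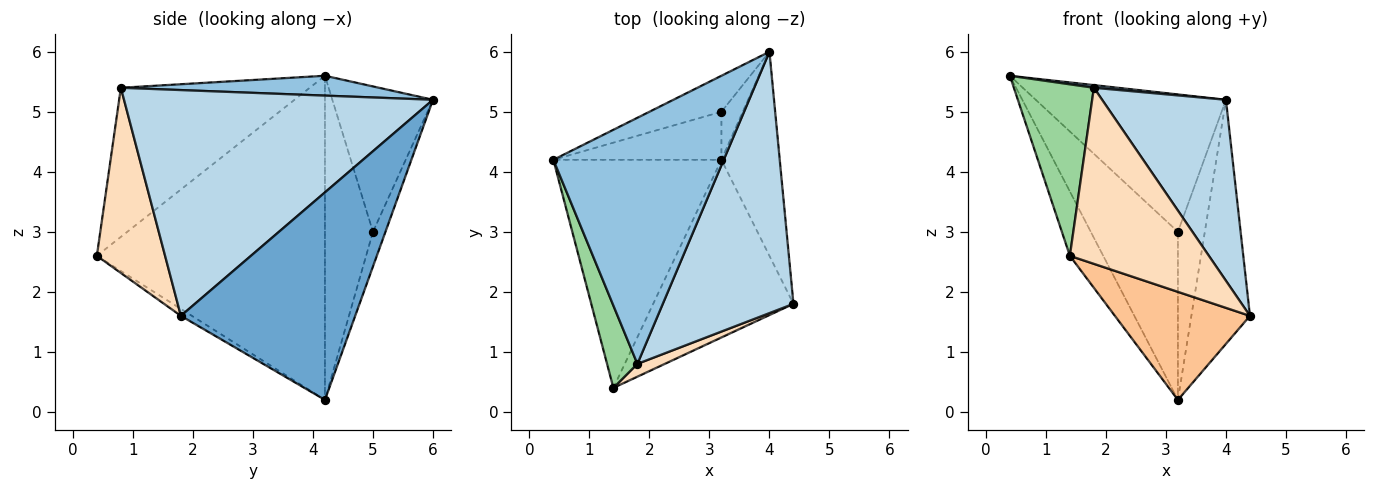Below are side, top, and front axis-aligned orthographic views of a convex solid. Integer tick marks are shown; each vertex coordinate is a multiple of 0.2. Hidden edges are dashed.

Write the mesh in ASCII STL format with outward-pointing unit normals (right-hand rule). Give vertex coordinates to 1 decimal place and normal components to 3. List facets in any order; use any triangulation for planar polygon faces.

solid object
 facet normal 0.916 0.308 -0.257
  outer loop
   vertex 3.2 4.2 0.2
   vertex 4.0 6.0 5.2
   vertex 4.4 1.8 1.6
  endloop
 endfacet
 facet normal 0.116 -0.011 0.993
  outer loop
   vertex 1.8 0.8 5.4
   vertex 4.0 6.0 5.2
   vertex 0.4 4.2 5.6
  endloop
 endfacet
 facet normal 0.818 -0.328 0.473
  outer loop
   vertex 1.8 0.8 5.4
   vertex 4.4 1.8 1.6
   vertex 4.0 6.0 5.2
  endloop
 endfacet
 facet normal -0.456 0.861 -0.226
  outer loop
   vertex 3.2 5.0 3.0
   vertex 0.4 4.2 5.6
   vertex 4.0 6.0 5.2
  endloop
 endfacet
 facet normal -0.468 0.850 -0.243
  outer loop
   vertex 3.2 5.0 3.0
   vertex 3.2 4.2 0.2
   vertex 0.4 4.2 5.6
  endloop
 endfacet
 facet normal -0.408 0.878 -0.251
  outer loop
   vertex 3.2 5.0 3.0
   vertex 4.0 6.0 5.2
   vertex 3.2 4.2 0.2
  endloop
 endfacet
 facet normal -0.042 -0.519 -0.854
  outer loop
   vertex 1.4 0.4 2.6
   vertex 3.2 4.2 0.2
   vertex 4.4 1.8 1.6
  endloop
 endfacet
 facet normal 0.440 -0.896 0.065
  outer loop
   vertex 1.4 0.4 2.6
   vertex 4.4 1.8 1.6
   vertex 1.8 0.8 5.4
  endloop
 endfacet
 facet normal -0.880 0.129 -0.456
  outer loop
   vertex 1.4 0.4 2.6
   vertex 0.4 4.2 5.6
   vertex 3.2 4.2 0.2
  endloop
 endfacet
 facet normal -0.905 -0.383 0.184
  outer loop
   vertex 1.4 0.4 2.6
   vertex 1.8 0.8 5.4
   vertex 0.4 4.2 5.6
  endloop
 endfacet
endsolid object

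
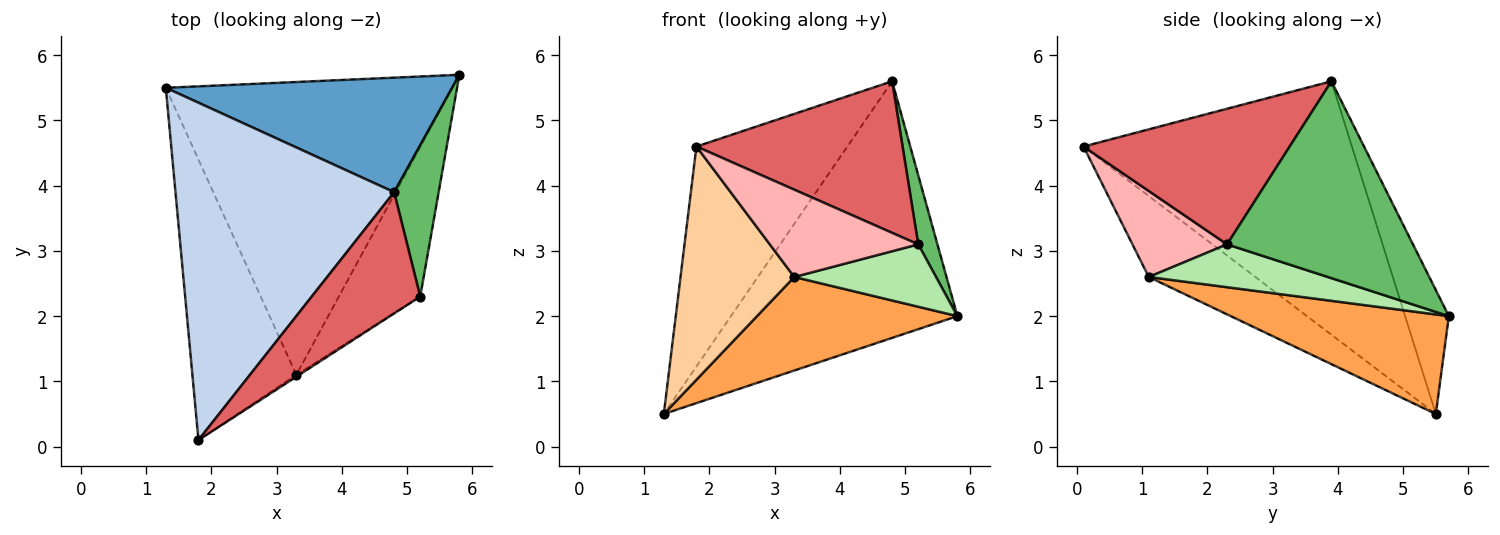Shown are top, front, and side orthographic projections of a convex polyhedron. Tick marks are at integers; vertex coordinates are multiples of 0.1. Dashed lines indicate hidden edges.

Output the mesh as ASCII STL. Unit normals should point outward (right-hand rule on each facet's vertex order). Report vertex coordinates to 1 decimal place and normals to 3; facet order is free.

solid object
 facet normal -0.174 0.899 0.401
  outer loop
   vertex 4.8 3.9 5.6
   vertex 5.8 5.7 2.0
   vertex 1.3 5.5 0.5
  endloop
 endfacet
 facet normal -0.697 0.392 0.601
  outer loop
   vertex 4.8 3.9 5.6
   vertex 1.3 5.5 0.5
   vertex 1.8 0.1 4.6
  endloop
 endfacet
 facet normal 0.314 -0.289 -0.904
  outer loop
   vertex 3.3 1.1 2.6
   vertex 1.3 5.5 0.5
   vertex 5.8 5.7 2.0
  endloop
 endfacet
 facet normal -0.514 -0.548 -0.660
  outer loop
   vertex 3.3 1.1 2.6
   vertex 1.8 0.1 4.6
   vertex 1.3 5.5 0.5
  endloop
 endfacet
 facet normal 0.970 -0.100 0.219
  outer loop
   vertex 5.2 2.3 3.1
   vertex 5.8 5.7 2.0
   vertex 4.8 3.9 5.6
  endloop
 endfacet
 facet normal 0.437 -0.346 -0.830
  outer loop
   vertex 5.2 2.3 3.1
   vertex 3.3 1.1 2.6
   vertex 5.8 5.7 2.0
  endloop
 endfacet
 facet normal 0.615 -0.615 0.492
  outer loop
   vertex 5.2 2.3 3.1
   vertex 4.8 3.9 5.6
   vertex 1.8 0.1 4.6
  endloop
 endfacet
 facet normal 0.537 -0.843 -0.019
  outer loop
   vertex 5.2 2.3 3.1
   vertex 1.8 0.1 4.6
   vertex 3.3 1.1 2.6
  endloop
 endfacet
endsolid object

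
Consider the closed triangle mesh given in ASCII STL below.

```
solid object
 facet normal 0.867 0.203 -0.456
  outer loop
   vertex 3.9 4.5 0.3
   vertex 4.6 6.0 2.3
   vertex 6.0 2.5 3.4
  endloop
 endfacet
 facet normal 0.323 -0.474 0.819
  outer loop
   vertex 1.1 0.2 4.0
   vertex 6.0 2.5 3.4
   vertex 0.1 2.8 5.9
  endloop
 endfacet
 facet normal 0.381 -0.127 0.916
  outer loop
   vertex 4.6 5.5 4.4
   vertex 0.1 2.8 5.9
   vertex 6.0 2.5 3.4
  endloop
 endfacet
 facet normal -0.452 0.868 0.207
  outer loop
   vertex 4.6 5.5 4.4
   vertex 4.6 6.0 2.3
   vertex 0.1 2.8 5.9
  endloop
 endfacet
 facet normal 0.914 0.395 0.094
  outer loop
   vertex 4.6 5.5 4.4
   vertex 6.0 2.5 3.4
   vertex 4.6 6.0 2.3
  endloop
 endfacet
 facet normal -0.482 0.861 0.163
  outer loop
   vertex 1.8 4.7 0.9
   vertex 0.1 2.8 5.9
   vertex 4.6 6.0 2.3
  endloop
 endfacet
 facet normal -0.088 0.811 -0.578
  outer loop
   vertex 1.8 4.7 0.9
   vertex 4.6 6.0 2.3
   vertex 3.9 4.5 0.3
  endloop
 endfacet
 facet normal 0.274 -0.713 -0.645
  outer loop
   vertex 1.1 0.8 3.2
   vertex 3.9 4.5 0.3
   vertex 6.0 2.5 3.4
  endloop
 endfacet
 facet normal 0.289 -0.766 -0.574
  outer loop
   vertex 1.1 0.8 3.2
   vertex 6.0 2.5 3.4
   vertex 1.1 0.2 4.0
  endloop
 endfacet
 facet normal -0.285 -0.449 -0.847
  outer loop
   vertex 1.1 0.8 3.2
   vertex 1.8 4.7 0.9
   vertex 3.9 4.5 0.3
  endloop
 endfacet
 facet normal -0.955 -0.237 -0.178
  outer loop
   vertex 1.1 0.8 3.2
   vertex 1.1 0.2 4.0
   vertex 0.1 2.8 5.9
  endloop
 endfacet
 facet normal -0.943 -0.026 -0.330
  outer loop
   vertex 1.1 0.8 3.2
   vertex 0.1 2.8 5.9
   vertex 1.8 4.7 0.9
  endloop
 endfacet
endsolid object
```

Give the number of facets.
12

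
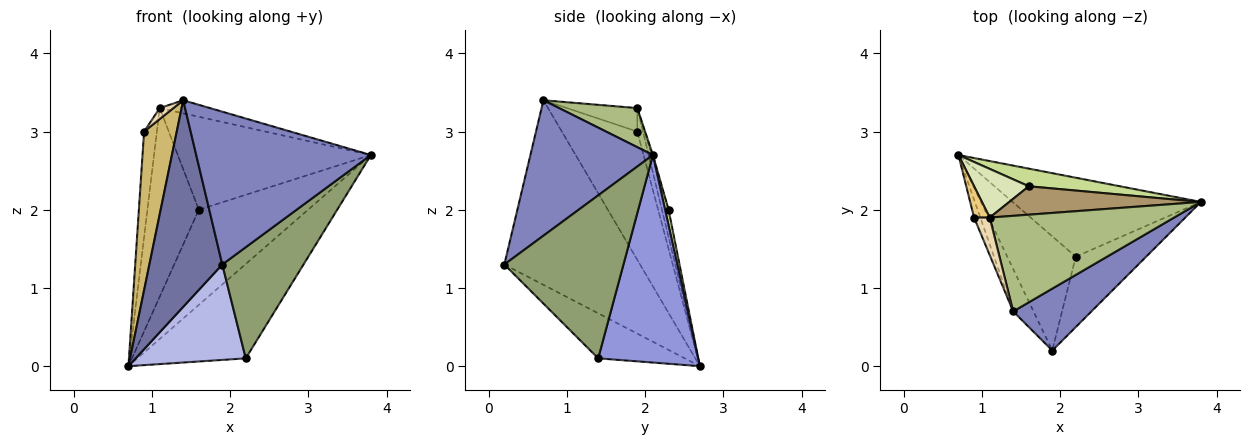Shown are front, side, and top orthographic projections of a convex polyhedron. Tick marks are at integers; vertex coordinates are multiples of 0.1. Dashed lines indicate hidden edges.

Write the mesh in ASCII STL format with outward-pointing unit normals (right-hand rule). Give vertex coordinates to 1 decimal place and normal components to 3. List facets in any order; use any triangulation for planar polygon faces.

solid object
 facet normal -0.877 -0.471 -0.097
  outer loop
   vertex 1.4 0.7 3.4
   vertex 0.7 2.7 0.0
   vertex 1.9 0.2 1.3
  endloop
 endfacet
 facet normal 0.545 -0.777 0.315
  outer loop
   vertex 1.4 0.7 3.4
   vertex 1.9 0.2 1.3
   vertex 3.8 2.1 2.7
  endloop
 endfacet
 facet normal 0.578 0.626 -0.524
  outer loop
   vertex 2.2 1.4 0.1
   vertex 0.7 2.7 0.0
   vertex 3.8 2.1 2.7
  endloop
 endfacet
 facet normal -0.450 -0.572 -0.685
  outer loop
   vertex 2.2 1.4 0.1
   vertex 1.9 0.2 1.3
   vertex 0.7 2.7 0.0
  endloop
 endfacet
 facet normal 0.778 -0.531 -0.336
  outer loop
   vertex 2.2 1.4 0.1
   vertex 3.8 2.1 2.7
   vertex 1.9 0.2 1.3
  endloop
 endfacet
 facet normal 0.206 0.132 0.970
  outer loop
   vertex 1.1 1.9 3.3
   vertex 1.4 0.7 3.4
   vertex 3.8 2.1 2.7
  endloop
 endfacet
 facet normal 0.031 0.983 0.182
  outer loop
   vertex 1.6 2.3 2.0
   vertex 3.8 2.1 2.7
   vertex 0.7 2.7 0.0
  endloop
 endfacet
 facet normal -0.124 0.961 0.248
  outer loop
   vertex 1.6 2.3 2.0
   vertex 0.7 2.7 0.0
   vertex 1.1 1.9 3.3
  endloop
 endfacet
 facet normal -0.006 0.956 0.292
  outer loop
   vertex 1.6 2.3 2.0
   vertex 1.1 1.9 3.3
   vertex 3.8 2.1 2.7
  endloop
 endfacet
 facet normal -0.917 -0.397 -0.045
  outer loop
   vertex 0.9 1.9 3.0
   vertex 0.7 2.7 0.0
   vertex 1.4 0.7 3.4
  endloop
 endfacet
 facet normal -0.392 0.882 0.261
  outer loop
   vertex 0.9 1.9 3.0
   vertex 1.1 1.9 3.3
   vertex 0.7 2.7 0.0
  endloop
 endfacet
 facet normal -0.821 -0.160 0.548
  outer loop
   vertex 0.9 1.9 3.0
   vertex 1.4 0.7 3.4
   vertex 1.1 1.9 3.3
  endloop
 endfacet
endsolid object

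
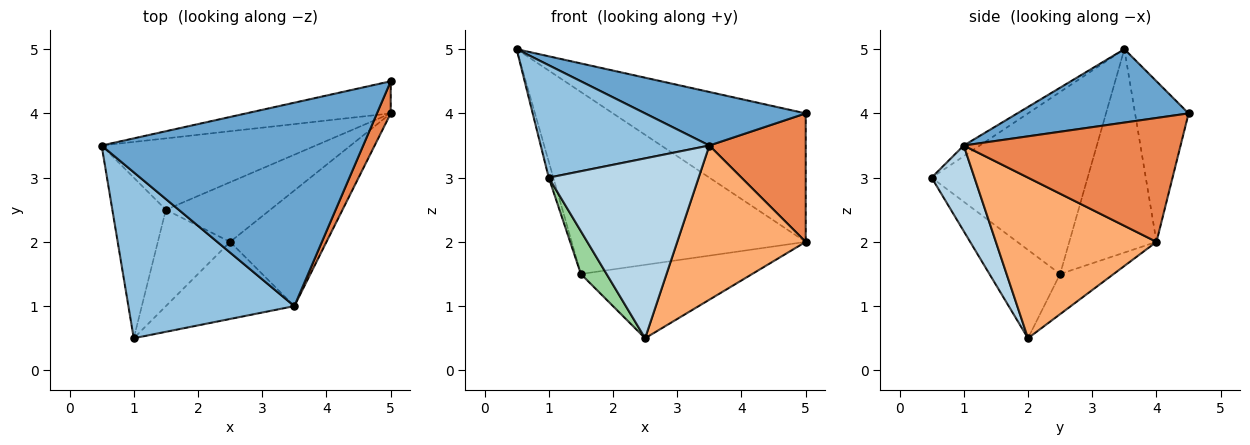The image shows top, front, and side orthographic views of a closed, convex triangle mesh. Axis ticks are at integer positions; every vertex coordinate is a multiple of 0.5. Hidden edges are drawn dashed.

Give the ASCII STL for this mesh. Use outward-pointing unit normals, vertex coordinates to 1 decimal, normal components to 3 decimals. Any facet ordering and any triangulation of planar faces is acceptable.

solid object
 facet normal 0.262 -0.246 0.933
  outer loop
   vertex 3.5 1.0 3.5
   vertex 5.0 4.5 4.0
   vertex 0.5 3.5 5.0
  endloop
 endfacet
 facet normal -0.053 -0.560 0.827
  outer loop
   vertex 3.5 1.0 3.5
   vertex 0.5 3.5 5.0
   vertex 1.0 0.5 3.0
  endloop
 endfacet
 facet normal 0.254 -0.889 -0.381
  outer loop
   vertex 3.5 1.0 3.5
   vertex 1.0 0.5 3.0
   vertex 2.5 2.0 0.5
  endloop
 endfacet
 facet normal -0.260 0.937 -0.234
  outer loop
   vertex 5.0 4.0 2.0
   vertex 0.5 3.5 5.0
   vertex 5.0 4.5 4.0
  endloop
 endfacet
 facet normal 0.909 -0.404 0.101
  outer loop
   vertex 5.0 4.0 2.0
   vertex 5.0 4.5 4.0
   vertex 3.5 1.0 3.5
  endloop
 endfacet
 facet normal 0.707 -0.566 -0.424
  outer loop
   vertex 5.0 4.0 2.0
   vertex 3.5 1.0 3.5
   vertex 2.5 2.0 0.5
  endloop
 endfacet
 facet normal -0.328 0.880 -0.345
  outer loop
   vertex 1.5 2.5 1.5
   vertex 0.5 3.5 5.0
   vertex 5.0 4.0 2.0
  endloop
 endfacet
 facet normal -0.236 0.754 -0.613
  outer loop
   vertex 1.5 2.5 1.5
   vertex 5.0 4.0 2.0
   vertex 2.5 2.0 0.5
  endloop
 endfacet
 facet normal -0.959 0.028 -0.282
  outer loop
   vertex 1.5 2.5 1.5
   vertex 1.0 0.5 3.0
   vertex 0.5 3.5 5.0
  endloop
 endfacet
 facet normal -0.745 -0.271 -0.610
  outer loop
   vertex 1.5 2.5 1.5
   vertex 2.5 2.0 0.5
   vertex 1.0 0.5 3.0
  endloop
 endfacet
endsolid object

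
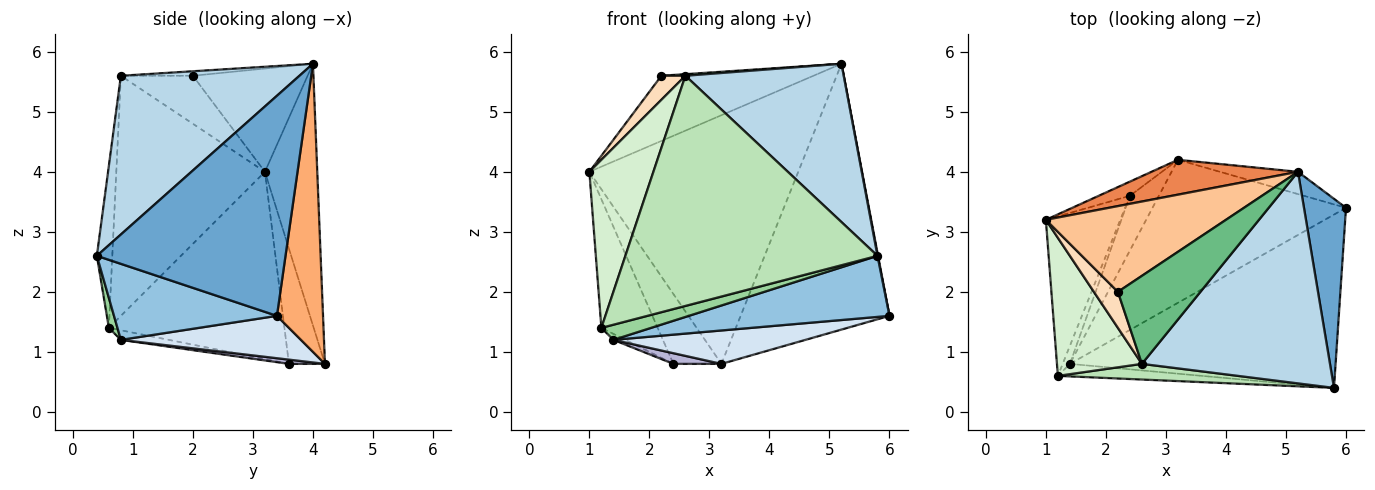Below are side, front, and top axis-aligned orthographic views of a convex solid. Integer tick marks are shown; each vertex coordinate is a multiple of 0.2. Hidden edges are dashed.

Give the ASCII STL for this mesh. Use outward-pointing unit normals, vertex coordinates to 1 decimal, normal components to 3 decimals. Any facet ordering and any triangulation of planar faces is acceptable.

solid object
 facet normal 0.982 -0.003 0.188
  outer loop
   vertex 5.2 4.0 5.8
   vertex 5.8 0.4 2.6
   vertex 6.0 3.4 1.6
  endloop
 endfacet
 facet normal 0.261 -0.321 -0.911
  outer loop
   vertex 1.4 0.8 1.2
   vertex 6.0 3.4 1.6
   vertex 5.8 0.4 2.6
  endloop
 endfacet
 facet normal 0.560 -0.496 0.663
  outer loop
   vertex 2.6 0.8 5.6
   vertex 5.8 0.4 2.6
   vertex 5.2 4.0 5.8
  endloop
 endfacet
 facet normal 0.209 -0.222 -0.952
  outer loop
   vertex 3.2 4.2 0.8
   vertex 6.0 3.4 1.6
   vertex 1.4 0.8 1.2
  endloop
 endfacet
 facet normal -0.241 0.961 0.135
  outer loop
   vertex 3.2 4.2 0.8
   vertex 1.0 3.2 4.0
   vertex 5.2 4.0 5.8
  endloop
 endfacet
 facet normal 0.295 0.952 -0.080
  outer loop
   vertex 3.2 4.2 0.8
   vertex 5.2 4.0 5.8
   vertex 6.0 3.4 1.6
  endloop
 endfacet
 facet normal -0.415 0.550 0.724
  outer loop
   vertex 2.2 2.0 5.6
   vertex 5.2 4.0 5.8
   vertex 1.0 3.2 4.0
  endloop
 endfacet
 facet normal -0.857 -0.286 0.429
  outer loop
   vertex 2.2 2.0 5.6
   vertex 1.0 3.2 4.0
   vertex 2.6 0.8 5.6
  endloop
 endfacet
 facet normal -0.054 -0.018 0.998
  outer loop
   vertex 2.2 2.0 5.6
   vertex 2.6 0.8 5.6
   vertex 5.2 4.0 5.8
  endloop
 endfacet
 facet normal 0.132 -0.764 -0.632
  outer loop
   vertex 1.2 0.6 1.4
   vertex 1.4 0.8 1.2
   vertex 5.8 0.4 2.6
  endloop
 endfacet
 facet normal -0.061 -0.996 0.068
  outer loop
   vertex 1.2 0.6 1.4
   vertex 5.8 0.4 2.6
   vertex 2.6 0.8 5.6
  endloop
 endfacet
 facet normal -0.873 -0.376 0.309
  outer loop
   vertex 1.2 0.6 1.4
   vertex 2.6 0.8 5.6
   vertex 1.0 3.2 4.0
  endloop
 endfacet
 facet normal -0.592 0.790 -0.160
  outer loop
   vertex 2.4 3.6 0.8
   vertex 1.0 3.2 4.0
   vertex 3.2 4.2 0.8
  endloop
 endfacet
 facet normal 0.142 -0.190 -0.972
  outer loop
   vertex 2.4 3.6 0.8
   vertex 3.2 4.2 0.8
   vertex 1.4 0.8 1.2
  endloop
 endfacet
 facet normal -0.891 0.285 -0.354
  outer loop
   vertex 2.4 3.6 0.8
   vertex 1.2 0.6 1.4
   vertex 1.0 3.2 4.0
  endloop
 endfacet
 facet normal -0.784 0.196 -0.588
  outer loop
   vertex 2.4 3.6 0.8
   vertex 1.4 0.8 1.2
   vertex 1.2 0.6 1.4
  endloop
 endfacet
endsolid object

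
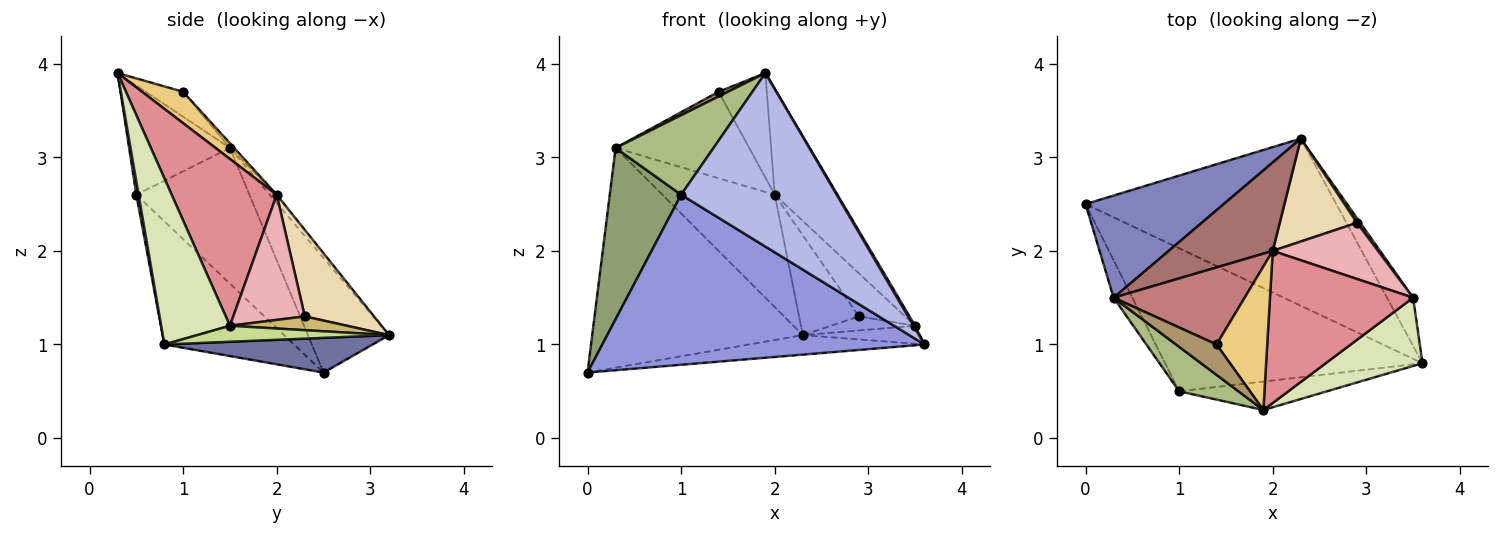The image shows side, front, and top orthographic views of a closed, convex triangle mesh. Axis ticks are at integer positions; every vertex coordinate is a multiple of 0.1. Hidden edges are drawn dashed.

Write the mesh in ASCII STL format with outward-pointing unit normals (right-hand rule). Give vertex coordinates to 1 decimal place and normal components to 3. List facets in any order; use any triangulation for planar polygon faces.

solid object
 facet normal 0.136 0.115 -0.984
  outer loop
   vertex 2.3 3.2 1.1
   vertex 3.6 0.8 1.0
   vertex 0.0 2.5 0.7
  endloop
 endfacet
 facet normal -0.330 0.856 0.398
  outer loop
   vertex 0.3 1.5 3.1
   vertex 2.3 3.2 1.1
   vertex 0.0 2.5 0.7
  endloop
 endfacet
 facet normal -0.294 -0.731 -0.615
  outer loop
   vertex 1.0 0.5 2.6
   vertex 0.0 2.5 0.7
   vertex 3.6 0.8 1.0
  endloop
 endfacet
 facet normal 0.014 -0.987 -0.162
  outer loop
   vertex 1.0 0.5 2.6
   vertex 3.6 0.8 1.0
   vertex 1.9 0.3 3.9
  endloop
 endfacet
 facet normal -0.840 -0.530 -0.116
  outer loop
   vertex 1.0 0.5 2.6
   vertex 0.3 1.5 3.1
   vertex 0.0 2.5 0.7
  endloop
 endfacet
 facet normal -0.668 -0.649 0.363
  outer loop
   vertex 1.0 0.5 2.6
   vertex 1.9 0.3 3.9
   vertex 0.3 1.5 3.1
  endloop
 endfacet
 facet normal 0.497 0.303 -0.813
  outer loop
   vertex 3.5 1.5 1.2
   vertex 3.6 0.8 1.0
   vertex 2.3 3.2 1.1
  endloop
 endfacet
 facet normal 0.864 -0.020 0.503
  outer loop
   vertex 3.5 1.5 1.2
   vertex 1.9 0.3 3.9
   vertex 3.6 0.8 1.0
  endloop
 endfacet
 facet normal -0.520 -0.130 0.844
  outer loop
   vertex 1.4 1.0 3.7
   vertex 0.3 1.5 3.1
   vertex 1.9 0.3 3.9
  endloop
 endfacet
 facet normal 0.797 0.574 0.191
  outer loop
   vertex 2.9 2.3 1.3
   vertex 3.5 1.5 1.2
   vertex 2.3 3.2 1.1
  endloop
 endfacet
 facet normal 0.448 0.526 0.723
  outer loop
   vertex 2.0 2.0 2.6
   vertex 1.4 1.0 3.7
   vertex 1.9 0.3 3.9
  endloop
 endfacet
 facet normal 0.627 0.542 0.559
  outer loop
   vertex 2.0 2.0 2.6
   vertex 2.9 2.3 1.3
   vertex 2.3 3.2 1.1
  endloop
 endfacet
 facet normal -0.049 0.785 0.618
  outer loop
   vertex 2.0 2.0 2.6
   vertex 2.3 3.2 1.1
   vertex 0.3 1.5 3.1
  endloop
 endfacet
 facet normal -0.024 0.746 0.665
  outer loop
   vertex 2.0 2.0 2.6
   vertex 0.3 1.5 3.1
   vertex 1.4 1.0 3.7
  endloop
 endfacet
 facet normal 0.691 0.413 0.593
  outer loop
   vertex 2.0 2.0 2.6
   vertex 1.9 0.3 3.9
   vertex 3.5 1.5 1.2
  endloop
 endfacet
 facet normal 0.686 0.443 0.577
  outer loop
   vertex 2.0 2.0 2.6
   vertex 3.5 1.5 1.2
   vertex 2.9 2.3 1.3
  endloop
 endfacet
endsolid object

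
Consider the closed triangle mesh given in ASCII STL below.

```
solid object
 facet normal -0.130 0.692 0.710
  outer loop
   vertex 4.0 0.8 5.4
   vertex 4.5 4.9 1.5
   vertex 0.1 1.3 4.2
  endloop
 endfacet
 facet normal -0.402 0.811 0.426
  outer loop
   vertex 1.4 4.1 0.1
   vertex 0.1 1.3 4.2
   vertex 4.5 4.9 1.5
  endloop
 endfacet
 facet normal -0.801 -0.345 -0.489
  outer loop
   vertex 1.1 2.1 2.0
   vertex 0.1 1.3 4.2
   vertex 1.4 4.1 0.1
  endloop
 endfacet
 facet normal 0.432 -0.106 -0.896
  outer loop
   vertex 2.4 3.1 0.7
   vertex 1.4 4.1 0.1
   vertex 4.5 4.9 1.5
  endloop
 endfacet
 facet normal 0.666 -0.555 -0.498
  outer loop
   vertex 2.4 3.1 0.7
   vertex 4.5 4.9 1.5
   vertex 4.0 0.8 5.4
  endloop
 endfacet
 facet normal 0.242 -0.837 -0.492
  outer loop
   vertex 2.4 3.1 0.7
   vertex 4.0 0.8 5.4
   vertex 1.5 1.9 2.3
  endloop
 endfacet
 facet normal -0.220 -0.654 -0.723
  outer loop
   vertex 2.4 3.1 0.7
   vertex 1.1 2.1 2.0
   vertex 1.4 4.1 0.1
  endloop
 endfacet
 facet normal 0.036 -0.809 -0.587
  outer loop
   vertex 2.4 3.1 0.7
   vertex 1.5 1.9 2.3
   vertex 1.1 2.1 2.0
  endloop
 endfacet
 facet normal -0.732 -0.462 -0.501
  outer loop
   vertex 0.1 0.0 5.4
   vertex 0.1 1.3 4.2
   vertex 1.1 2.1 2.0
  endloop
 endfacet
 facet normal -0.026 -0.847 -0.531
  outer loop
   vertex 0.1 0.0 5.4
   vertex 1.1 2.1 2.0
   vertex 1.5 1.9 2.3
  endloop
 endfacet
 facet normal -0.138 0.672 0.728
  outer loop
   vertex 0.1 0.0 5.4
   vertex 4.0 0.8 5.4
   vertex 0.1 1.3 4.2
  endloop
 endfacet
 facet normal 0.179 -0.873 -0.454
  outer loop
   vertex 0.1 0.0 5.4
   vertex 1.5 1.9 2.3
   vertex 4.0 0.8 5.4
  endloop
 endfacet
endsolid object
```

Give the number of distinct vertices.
8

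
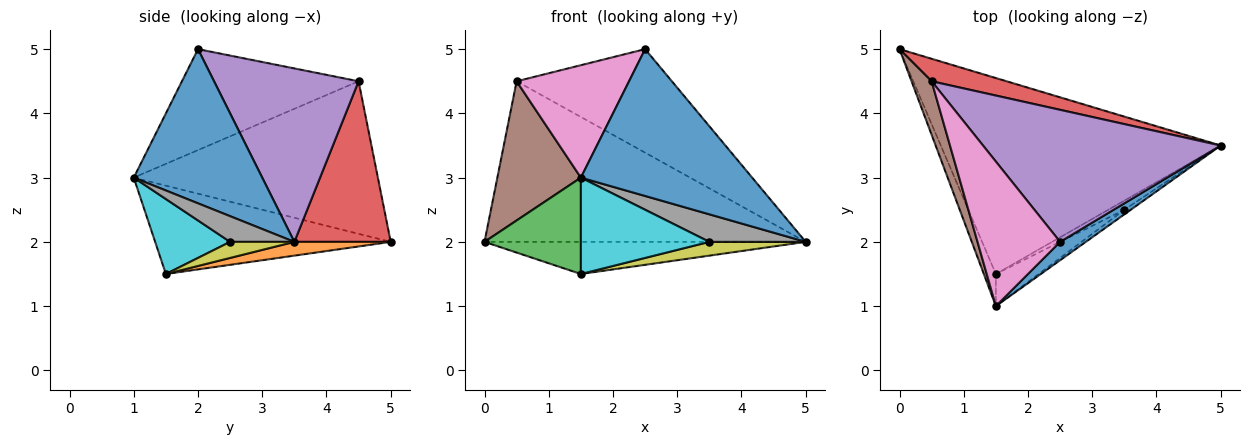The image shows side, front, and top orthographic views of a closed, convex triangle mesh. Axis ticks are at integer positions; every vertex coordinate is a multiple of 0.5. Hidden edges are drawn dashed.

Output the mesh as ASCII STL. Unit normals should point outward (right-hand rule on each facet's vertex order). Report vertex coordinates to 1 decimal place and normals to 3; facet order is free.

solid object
 facet normal 0.597 -0.796 0.100
  outer loop
   vertex 2.5 2.0 5.0
   vertex 1.5 1.0 3.0
   vertex 5.0 3.5 2.0
  endloop
 endfacet
 facet normal 0.048 0.162 -0.986
  outer loop
   vertex 1.5 1.5 1.5
   vertex 0.0 5.0 2.0
   vertex 5.0 3.5 2.0
  endloop
 endfacet
 facet normal -0.918 -0.376 -0.125
  outer loop
   vertex 1.5 1.5 1.5
   vertex 1.5 1.0 3.0
   vertex 0.0 5.0 2.0
  endloop
 endfacet
 facet normal 0.285 0.949 0.133
  outer loop
   vertex 0.5 4.5 4.5
   vertex 5.0 3.5 2.0
   vertex 0.0 5.0 2.0
  endloop
 endfacet
 facet normal 0.498 0.535 0.682
  outer loop
   vertex 0.5 4.5 4.5
   vertex 2.5 2.0 5.0
   vertex 5.0 3.5 2.0
  endloop
 endfacet
 facet normal -0.939 -0.321 0.124
  outer loop
   vertex 0.5 4.5 4.5
   vertex 0.0 5.0 2.0
   vertex 1.5 1.0 3.0
  endloop
 endfacet
 facet normal -0.694 -0.442 0.568
  outer loop
   vertex 0.5 4.5 4.5
   vertex 1.5 1.0 3.0
   vertex 2.5 2.0 5.0
  endloop
 endfacet
 facet normal 0.549 -0.824 -0.137
  outer loop
   vertex 3.5 2.5 2.0
   vertex 5.0 3.5 2.0
   vertex 1.5 1.0 3.0
  endloop
 endfacet
 facet normal 0.485 -0.728 -0.485
  outer loop
   vertex 3.5 2.5 2.0
   vertex 1.5 1.5 1.5
   vertex 5.0 3.5 2.0
  endloop
 endfacet
 facet normal 0.484 -0.830 -0.277
  outer loop
   vertex 3.5 2.5 2.0
   vertex 1.5 1.0 3.0
   vertex 1.5 1.5 1.5
  endloop
 endfacet
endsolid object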